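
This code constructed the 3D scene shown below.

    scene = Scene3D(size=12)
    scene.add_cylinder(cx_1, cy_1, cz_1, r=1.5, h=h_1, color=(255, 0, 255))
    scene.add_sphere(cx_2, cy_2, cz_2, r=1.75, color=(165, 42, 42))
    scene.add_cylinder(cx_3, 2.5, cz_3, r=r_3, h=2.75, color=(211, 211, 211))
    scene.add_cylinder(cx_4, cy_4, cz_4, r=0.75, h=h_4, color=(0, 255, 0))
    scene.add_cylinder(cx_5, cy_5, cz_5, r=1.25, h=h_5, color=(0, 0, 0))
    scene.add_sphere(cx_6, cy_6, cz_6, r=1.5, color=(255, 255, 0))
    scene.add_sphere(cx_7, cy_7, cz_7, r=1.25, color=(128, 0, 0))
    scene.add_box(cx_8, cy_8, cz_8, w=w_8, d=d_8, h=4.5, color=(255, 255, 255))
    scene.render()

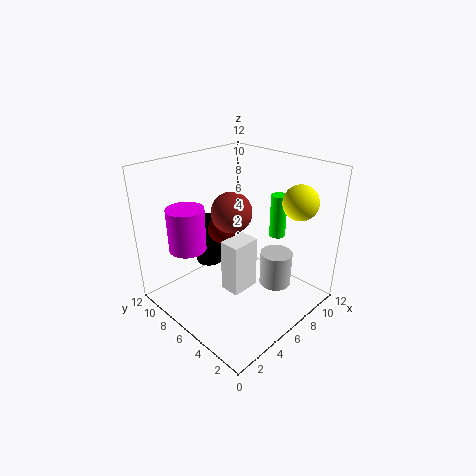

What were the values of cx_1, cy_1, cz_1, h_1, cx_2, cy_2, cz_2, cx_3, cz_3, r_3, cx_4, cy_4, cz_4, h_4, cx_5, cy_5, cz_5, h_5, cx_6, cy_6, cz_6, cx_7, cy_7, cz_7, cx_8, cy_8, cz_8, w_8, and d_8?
cx_1 = 2.5, cy_1 = 8.25, cz_1 = 5.5, h_1 = 3.5, cx_2 = 6.5, cy_2 = 7.25, cz_2 = 7.75, cx_3 = 6.75, cz_3 = 3, r_3 = 1.25, cx_4 = 11, cy_4 = 5.75, cz_4 = 4.5, h_4 = 4, cx_5 = 6.75, cy_5 = 10.75, cz_5 = 1.5, h_5 = 4.5, cx_6 = 10.25, cy_6 = 3, cz_6 = 8.75, cx_7 = 6.5, cy_7 = 8.5, cz_7 = 5.75, cx_8 = 4.5, cy_8 = 4.75, cz_8 = 1.5, w_8 = 2.5, d_8 = 1.75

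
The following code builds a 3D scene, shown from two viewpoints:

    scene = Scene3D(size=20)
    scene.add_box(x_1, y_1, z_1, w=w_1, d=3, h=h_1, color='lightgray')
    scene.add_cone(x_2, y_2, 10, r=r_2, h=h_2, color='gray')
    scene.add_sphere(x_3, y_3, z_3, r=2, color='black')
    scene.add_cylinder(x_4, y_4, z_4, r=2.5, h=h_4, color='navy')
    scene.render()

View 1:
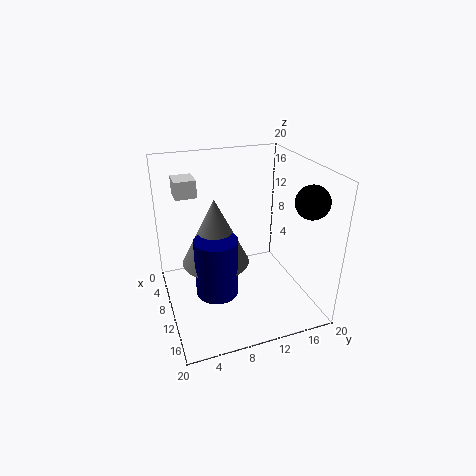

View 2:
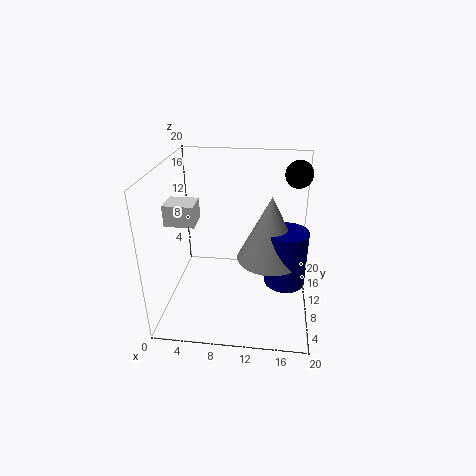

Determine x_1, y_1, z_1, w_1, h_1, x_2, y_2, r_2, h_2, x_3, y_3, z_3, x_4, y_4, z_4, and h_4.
x_1 = 2.5, y_1 = 2.5, z_1 = 15, w_1 = 3.5, h_1 = 2.5, x_2 = 14.5, y_2 = 5.5, r_2 = 4, h_2 = 8, x_3 = 18, y_3 = 16, z_3 = 17.5, x_4 = 16.5, y_4 = 5, z_4 = 7, h_4 = 7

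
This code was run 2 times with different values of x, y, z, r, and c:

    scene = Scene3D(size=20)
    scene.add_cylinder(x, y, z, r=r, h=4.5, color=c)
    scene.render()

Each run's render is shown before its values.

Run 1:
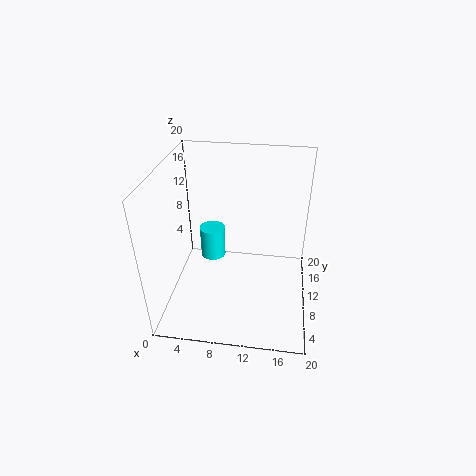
x = 6.25, y = 10.75, z = 6.5, r = 1.75, c = 'cyan'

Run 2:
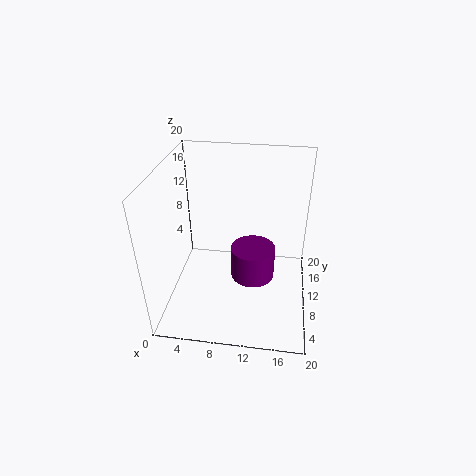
x = 12.25, y = 8.75, z = 5, r = 3, c = 'purple'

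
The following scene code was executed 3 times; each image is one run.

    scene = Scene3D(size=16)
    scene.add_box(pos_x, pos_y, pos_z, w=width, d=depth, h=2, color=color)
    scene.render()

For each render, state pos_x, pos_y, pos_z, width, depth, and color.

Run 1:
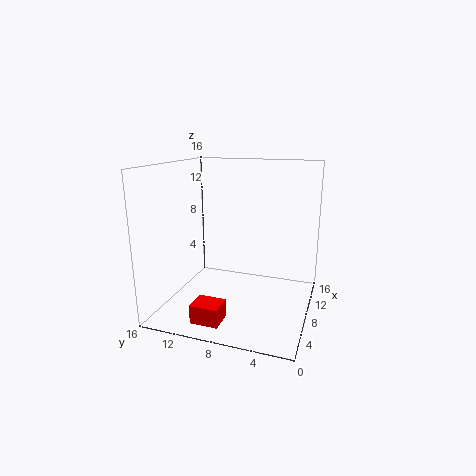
pos_x = 1.5, pos_y = 8, pos_z = 0.5, width = 2.5, depth = 3, color = 'red'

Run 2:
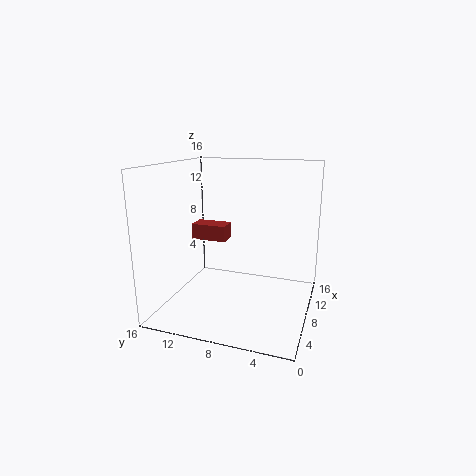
pos_x = 11.5, pos_y = 11, pos_z = 6, width = 2.5, depth = 4.5, color = 'brown'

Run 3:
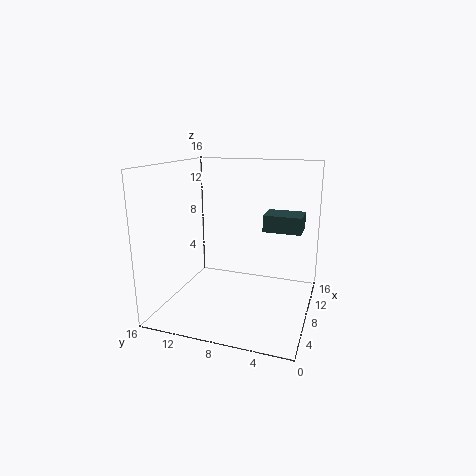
pos_x = 11, pos_y = 1.5, pos_z = 8, width = 3.5, depth = 4.5, color = 'darkslategray'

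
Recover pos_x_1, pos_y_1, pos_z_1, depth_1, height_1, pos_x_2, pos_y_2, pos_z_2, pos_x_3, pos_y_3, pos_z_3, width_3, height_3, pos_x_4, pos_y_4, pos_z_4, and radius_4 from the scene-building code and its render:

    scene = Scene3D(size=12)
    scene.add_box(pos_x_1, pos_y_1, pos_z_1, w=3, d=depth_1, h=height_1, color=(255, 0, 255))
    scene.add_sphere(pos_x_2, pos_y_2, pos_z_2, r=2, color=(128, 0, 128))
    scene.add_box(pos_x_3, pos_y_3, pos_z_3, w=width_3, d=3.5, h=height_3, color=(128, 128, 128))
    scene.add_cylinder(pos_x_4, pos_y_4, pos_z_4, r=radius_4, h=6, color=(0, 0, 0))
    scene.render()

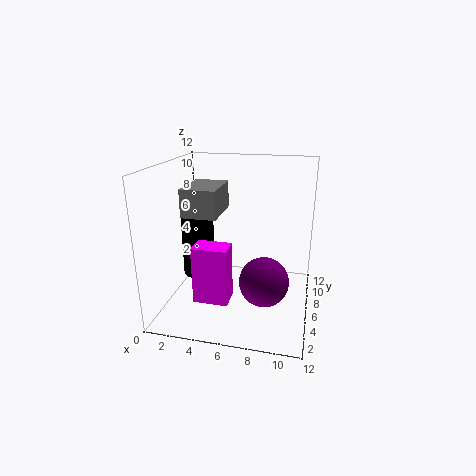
pos_x_1 = 2.5, pos_y_1 = 4, pos_z_1 = 0.5, depth_1 = 2, height_1 = 5, pos_x_2 = 8.5, pos_y_2 = 4.5, pos_z_2 = 3, pos_x_3 = 3, pos_y_3 = 1.5, pos_z_3 = 9, width_3 = 2.5, height_3 = 2, pos_x_4 = 1.5, pos_y_4 = 8.5, pos_z_4 = 1, radius_4 = 1.5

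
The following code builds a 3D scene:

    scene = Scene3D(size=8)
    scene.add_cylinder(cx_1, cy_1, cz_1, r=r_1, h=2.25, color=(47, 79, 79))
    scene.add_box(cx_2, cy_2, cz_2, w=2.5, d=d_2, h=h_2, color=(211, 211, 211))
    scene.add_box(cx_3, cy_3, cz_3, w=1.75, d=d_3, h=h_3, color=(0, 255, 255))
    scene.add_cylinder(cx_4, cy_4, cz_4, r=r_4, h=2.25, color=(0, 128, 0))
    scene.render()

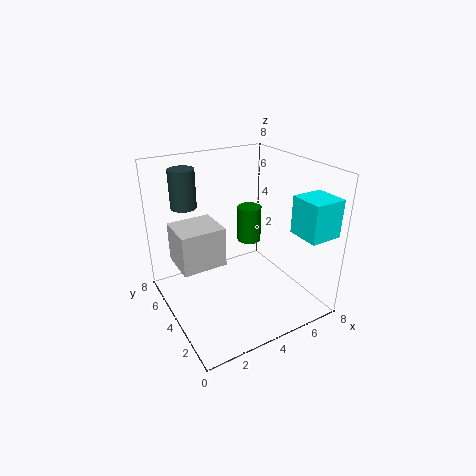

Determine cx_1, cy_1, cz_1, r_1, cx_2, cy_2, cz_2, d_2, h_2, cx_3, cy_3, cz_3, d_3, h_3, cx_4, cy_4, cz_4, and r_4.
cx_1 = 2, cy_1 = 6.75, cz_1 = 5.25, r_1 = 0.75, cx_2 = 0.75, cy_2 = 4, cz_2 = 2.5, d_2 = 2.25, h_2 = 2.25, cx_3 = 6, cy_3 = 0.25, cz_3 = 4.75, d_3 = 1.75, h_3 = 2, cx_4 = 6, cy_4 = 6, cz_4 = 2.5, r_4 = 0.75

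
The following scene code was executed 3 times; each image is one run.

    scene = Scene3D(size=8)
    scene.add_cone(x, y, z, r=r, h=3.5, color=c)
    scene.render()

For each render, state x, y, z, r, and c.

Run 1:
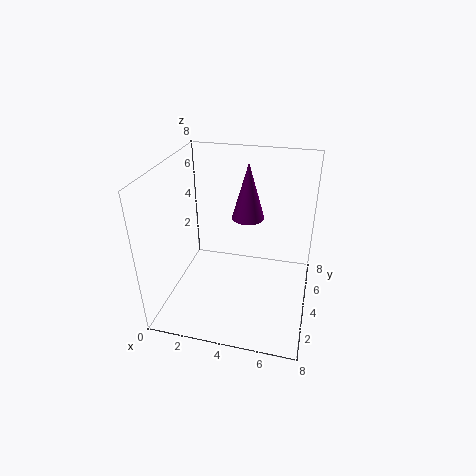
x = 4
y = 6.5
z = 4
r = 1
c = 'purple'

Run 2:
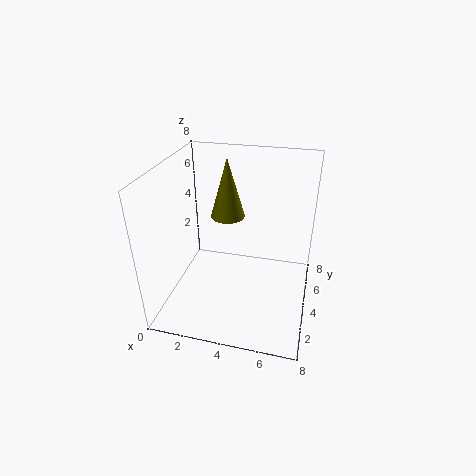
x = 3
y = 5.5
z = 4.5
r = 1
c = 'olive'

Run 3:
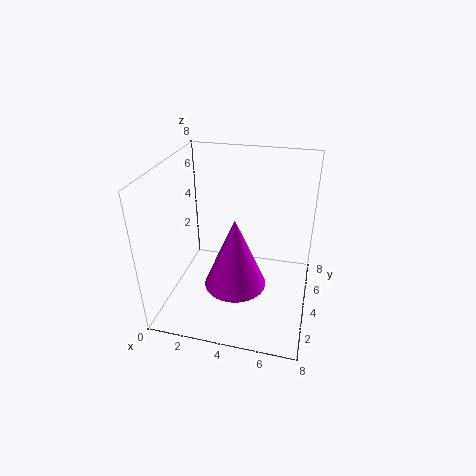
x = 4.5
y = 1.5
z = 3
r = 1.5
c = 'magenta'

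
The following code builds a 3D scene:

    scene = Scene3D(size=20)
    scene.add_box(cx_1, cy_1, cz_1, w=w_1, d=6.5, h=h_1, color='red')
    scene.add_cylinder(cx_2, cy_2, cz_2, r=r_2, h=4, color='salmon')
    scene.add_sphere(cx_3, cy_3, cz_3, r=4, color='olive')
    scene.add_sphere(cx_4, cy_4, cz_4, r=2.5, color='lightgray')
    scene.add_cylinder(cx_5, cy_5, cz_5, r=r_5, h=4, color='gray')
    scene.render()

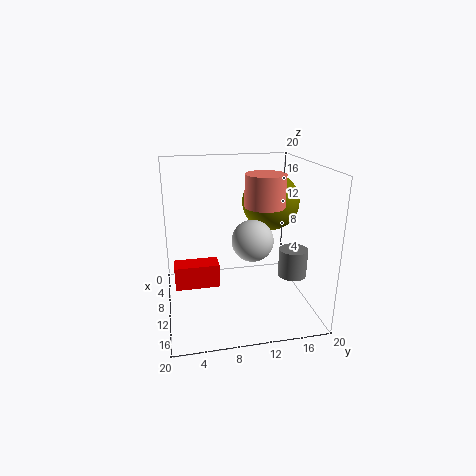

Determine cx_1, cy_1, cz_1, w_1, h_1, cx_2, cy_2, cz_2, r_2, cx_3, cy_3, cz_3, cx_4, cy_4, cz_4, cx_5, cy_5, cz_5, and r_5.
cx_1 = 6; cy_1 = 1; cz_1 = 2; w_1 = 3; h_1 = 3.5; cx_2 = 14; cy_2 = 12.5; cz_2 = 15.5; r_2 = 2.5; cx_3 = 8.5; cy_3 = 15; cz_3 = 14.5; cx_4 = 16; cy_4 = 10.5; cz_4 = 12; cx_5 = 12; cy_5 = 17.5; cz_5 = 4.5; r_5 = 2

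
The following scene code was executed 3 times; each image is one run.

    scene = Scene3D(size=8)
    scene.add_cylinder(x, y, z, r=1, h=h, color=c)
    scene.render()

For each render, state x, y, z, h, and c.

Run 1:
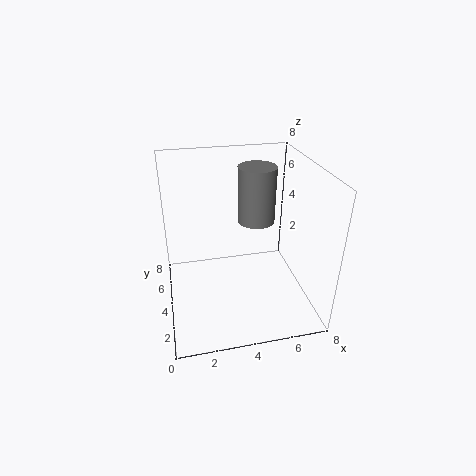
x = 5
y = 4
z = 5
h = 3
c = 'gray'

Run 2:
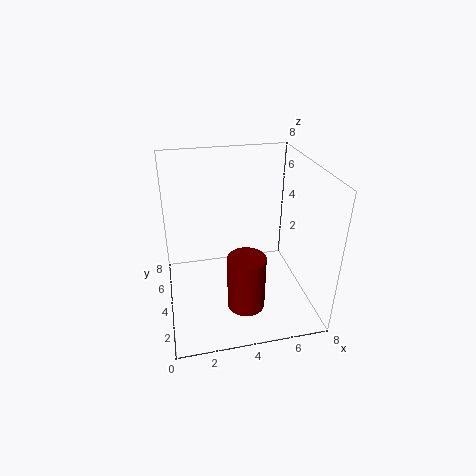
x = 4
y = 2
z = 1
h = 3
c = 'maroon'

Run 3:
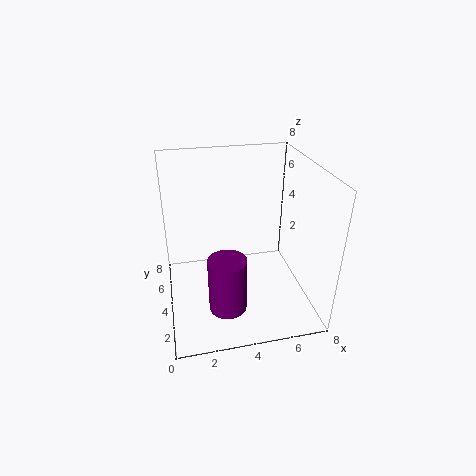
x = 3
y = 2
z = 1
h = 3
c = 'purple'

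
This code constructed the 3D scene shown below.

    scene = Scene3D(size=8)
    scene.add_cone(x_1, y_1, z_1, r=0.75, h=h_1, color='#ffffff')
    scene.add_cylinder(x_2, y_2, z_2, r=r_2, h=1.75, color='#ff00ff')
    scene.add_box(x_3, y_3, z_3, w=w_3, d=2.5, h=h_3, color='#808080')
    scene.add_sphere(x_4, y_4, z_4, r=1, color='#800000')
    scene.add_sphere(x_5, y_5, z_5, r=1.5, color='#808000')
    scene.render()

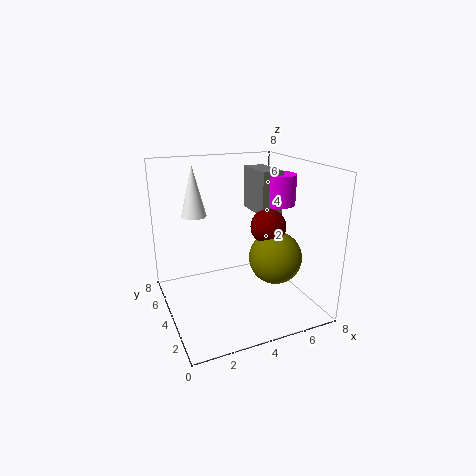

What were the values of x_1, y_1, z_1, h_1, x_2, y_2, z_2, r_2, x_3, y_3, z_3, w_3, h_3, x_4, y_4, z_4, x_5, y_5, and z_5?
x_1 = 2.25, y_1 = 6.5, z_1 = 4.75, h_1 = 3, x_2 = 6.75, y_2 = 4.5, z_2 = 5.5, r_2 = 1, x_3 = 5.5, y_3 = 4, z_3 = 5, w_3 = 1.25, h_3 = 2.5, x_4 = 5.75, y_4 = 3.75, z_4 = 4.5, x_5 = 6, y_5 = 3.25, z_5 = 2.75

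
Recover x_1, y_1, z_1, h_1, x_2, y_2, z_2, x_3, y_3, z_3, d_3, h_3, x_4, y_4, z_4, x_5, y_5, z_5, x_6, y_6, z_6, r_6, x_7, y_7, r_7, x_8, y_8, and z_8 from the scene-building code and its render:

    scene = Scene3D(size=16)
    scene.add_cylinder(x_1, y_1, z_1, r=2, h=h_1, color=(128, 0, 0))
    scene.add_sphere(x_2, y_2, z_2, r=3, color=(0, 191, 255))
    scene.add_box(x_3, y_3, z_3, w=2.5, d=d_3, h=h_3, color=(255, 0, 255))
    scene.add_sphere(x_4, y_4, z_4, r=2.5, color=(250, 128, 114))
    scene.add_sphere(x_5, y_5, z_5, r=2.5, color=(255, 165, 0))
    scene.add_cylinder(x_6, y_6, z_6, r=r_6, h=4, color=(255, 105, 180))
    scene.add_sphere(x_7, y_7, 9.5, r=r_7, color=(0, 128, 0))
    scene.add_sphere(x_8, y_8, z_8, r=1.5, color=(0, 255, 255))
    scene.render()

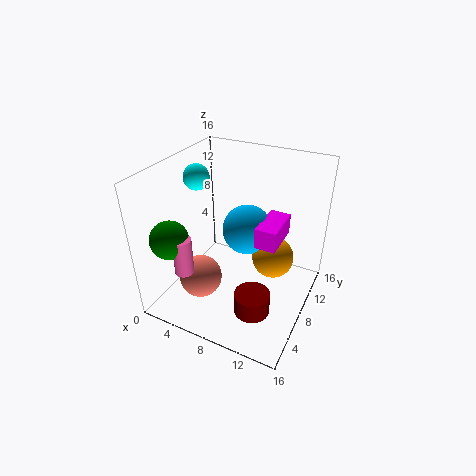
x_1 = 11
y_1 = 5.5
z_1 = 0.5
h_1 = 2.5
x_2 = 7.5
y_2 = 11.5
z_2 = 7
x_3 = 9.5
y_3 = 9
z_3 = 6.5
d_3 = 5
h_3 = 2.5
x_4 = 4
y_4 = 6
z_4 = 2.5
x_5 = 11
y_5 = 11.5
z_5 = 4
x_6 = 4.5
y_6 = 2.5
z_6 = 6
r_6 = 1
x_7 = 3
y_7 = 2.5
r_7 = 2
x_8 = 2
y_8 = 9.5
z_8 = 13.5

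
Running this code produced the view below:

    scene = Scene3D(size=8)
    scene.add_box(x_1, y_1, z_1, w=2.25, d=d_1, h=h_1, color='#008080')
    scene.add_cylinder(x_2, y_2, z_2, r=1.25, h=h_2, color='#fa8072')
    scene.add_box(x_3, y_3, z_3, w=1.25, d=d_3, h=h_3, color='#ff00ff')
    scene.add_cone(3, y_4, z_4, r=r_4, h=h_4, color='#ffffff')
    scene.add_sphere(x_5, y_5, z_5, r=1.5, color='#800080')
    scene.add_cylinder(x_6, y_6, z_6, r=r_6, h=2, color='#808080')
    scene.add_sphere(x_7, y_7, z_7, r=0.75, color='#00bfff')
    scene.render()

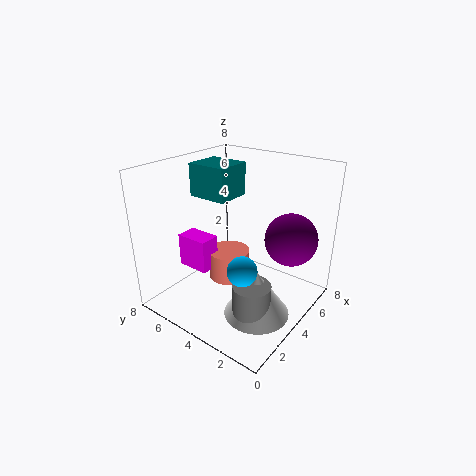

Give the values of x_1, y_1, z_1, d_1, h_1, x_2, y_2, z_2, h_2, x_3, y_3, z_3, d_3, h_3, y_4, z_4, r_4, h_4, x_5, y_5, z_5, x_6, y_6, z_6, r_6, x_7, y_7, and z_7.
x_1 = 4.5
y_1 = 5.5
z_1 = 5.5
d_1 = 2.5
h_1 = 2
x_2 = 4.75
y_2 = 5.25
z_2 = 0.75
h_2 = 1.75
x_3 = 3
y_3 = 5.75
z_3 = 1.5
d_3 = 2
h_3 = 2
y_4 = 2
z_4 = 0.5
r_4 = 1.75
h_4 = 2.5
x_5 = 6
y_5 = 1.75
z_5 = 3.75
x_6 = 2.5
y_6 = 2
z_6 = 0.5
r_6 = 1
x_7 = 2
y_7 = 2.25
z_7 = 3.5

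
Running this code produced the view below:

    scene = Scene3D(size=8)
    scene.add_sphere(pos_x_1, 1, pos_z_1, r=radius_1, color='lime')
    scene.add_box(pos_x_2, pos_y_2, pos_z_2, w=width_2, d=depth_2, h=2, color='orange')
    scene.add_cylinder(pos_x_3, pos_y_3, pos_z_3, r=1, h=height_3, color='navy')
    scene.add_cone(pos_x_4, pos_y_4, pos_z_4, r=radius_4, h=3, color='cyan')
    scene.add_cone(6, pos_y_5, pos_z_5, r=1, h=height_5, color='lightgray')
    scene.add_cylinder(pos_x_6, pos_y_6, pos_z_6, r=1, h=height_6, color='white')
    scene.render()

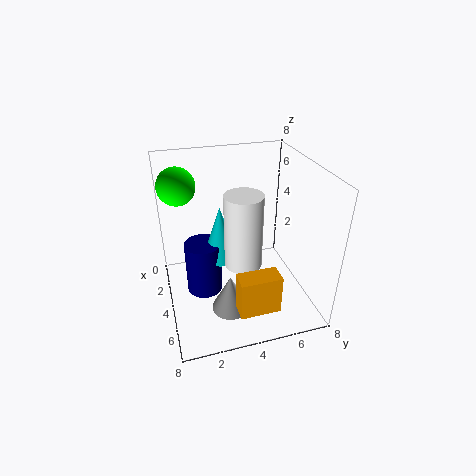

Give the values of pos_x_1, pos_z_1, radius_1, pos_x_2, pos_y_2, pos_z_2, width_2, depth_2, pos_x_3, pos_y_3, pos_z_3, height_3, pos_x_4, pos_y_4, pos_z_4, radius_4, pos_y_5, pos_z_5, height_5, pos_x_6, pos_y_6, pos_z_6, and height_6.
pos_x_1 = 3
pos_z_1 = 7
radius_1 = 1
pos_x_2 = 7
pos_y_2 = 3
pos_z_2 = 2
width_2 = 1
depth_2 = 2
pos_x_3 = 4
pos_y_3 = 2
pos_z_3 = 1
height_3 = 3
pos_x_4 = 4
pos_y_4 = 3
pos_z_4 = 3
radius_4 = 1
pos_y_5 = 3
pos_z_5 = 1
height_5 = 2
pos_x_6 = 5
pos_y_6 = 4
pos_z_6 = 3
height_6 = 4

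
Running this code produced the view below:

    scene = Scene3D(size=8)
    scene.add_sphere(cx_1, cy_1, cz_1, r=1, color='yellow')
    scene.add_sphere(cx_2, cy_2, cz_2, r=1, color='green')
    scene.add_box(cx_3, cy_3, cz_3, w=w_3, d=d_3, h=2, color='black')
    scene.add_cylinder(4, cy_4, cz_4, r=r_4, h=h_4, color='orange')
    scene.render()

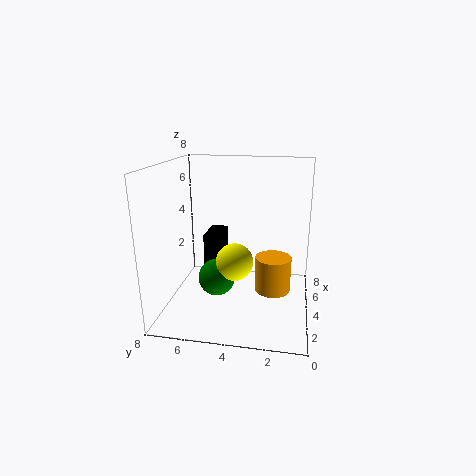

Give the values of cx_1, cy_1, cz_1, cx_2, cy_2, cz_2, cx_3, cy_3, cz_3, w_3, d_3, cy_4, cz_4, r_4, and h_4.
cx_1 = 3; cy_1 = 4; cz_1 = 3; cx_2 = 3; cy_2 = 5; cz_2 = 2; cx_3 = 4; cy_3 = 5; cz_3 = 2; w_3 = 2; d_3 = 1; cy_4 = 2; cz_4 = 1; r_4 = 1; h_4 = 2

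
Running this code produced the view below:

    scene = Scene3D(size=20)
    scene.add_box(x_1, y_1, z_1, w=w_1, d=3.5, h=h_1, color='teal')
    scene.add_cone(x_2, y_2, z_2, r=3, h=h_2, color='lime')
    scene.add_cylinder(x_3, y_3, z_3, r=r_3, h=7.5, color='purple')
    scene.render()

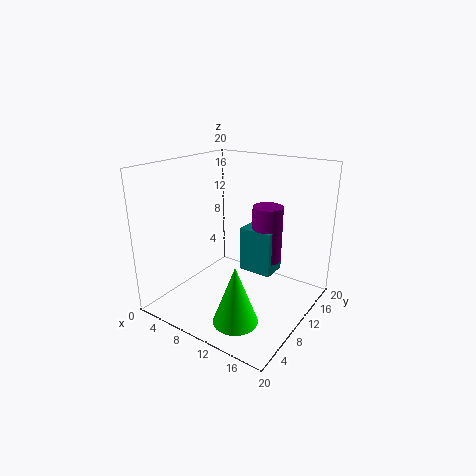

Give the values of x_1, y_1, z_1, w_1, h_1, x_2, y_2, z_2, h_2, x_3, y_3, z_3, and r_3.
x_1 = 11, y_1 = 9, z_1 = 6, w_1 = 4.5, h_1 = 6, x_2 = 13, y_2 = 5, z_2 = 0.5, h_2 = 8, x_3 = 14, y_3 = 11, z_3 = 7.5, r_3 = 2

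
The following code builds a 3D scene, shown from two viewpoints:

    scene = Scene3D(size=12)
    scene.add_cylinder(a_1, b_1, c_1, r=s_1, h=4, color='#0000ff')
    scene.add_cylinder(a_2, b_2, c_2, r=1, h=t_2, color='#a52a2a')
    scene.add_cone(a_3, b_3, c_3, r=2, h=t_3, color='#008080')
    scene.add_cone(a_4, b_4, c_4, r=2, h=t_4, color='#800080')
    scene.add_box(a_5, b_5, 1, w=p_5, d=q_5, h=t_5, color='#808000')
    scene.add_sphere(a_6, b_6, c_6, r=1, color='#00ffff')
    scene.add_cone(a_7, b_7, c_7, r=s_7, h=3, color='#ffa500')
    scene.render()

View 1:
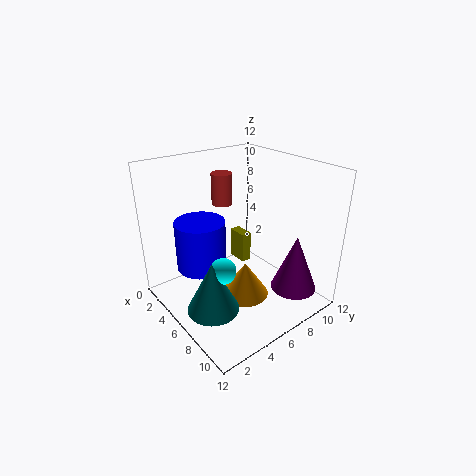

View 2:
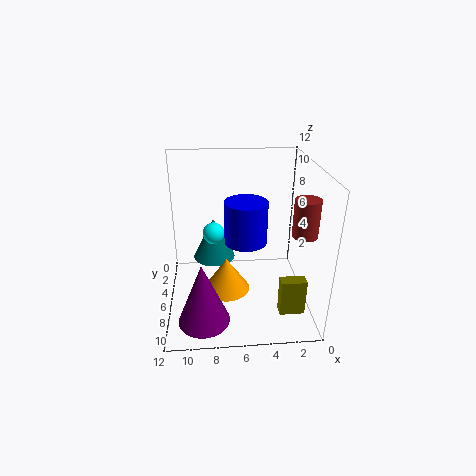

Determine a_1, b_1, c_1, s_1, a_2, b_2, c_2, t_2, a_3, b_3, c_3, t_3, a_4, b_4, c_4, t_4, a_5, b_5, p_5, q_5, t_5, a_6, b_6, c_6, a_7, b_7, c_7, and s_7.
a_1 = 5, b_1 = 3, c_1 = 4, s_1 = 2, a_2 = 1, b_2 = 8, c_2 = 7, t_2 = 3, a_3 = 8, b_3 = 2, c_3 = 2, t_3 = 4, a_4 = 9, b_4 = 10, c_4 = 1, t_4 = 5, a_5 = 1, b_5 = 9, p_5 = 2, q_5 = 1, t_5 = 3, a_6 = 8, b_6 = 3, c_6 = 5, a_7 = 7, b_7 = 6, c_7 = 1, s_7 = 2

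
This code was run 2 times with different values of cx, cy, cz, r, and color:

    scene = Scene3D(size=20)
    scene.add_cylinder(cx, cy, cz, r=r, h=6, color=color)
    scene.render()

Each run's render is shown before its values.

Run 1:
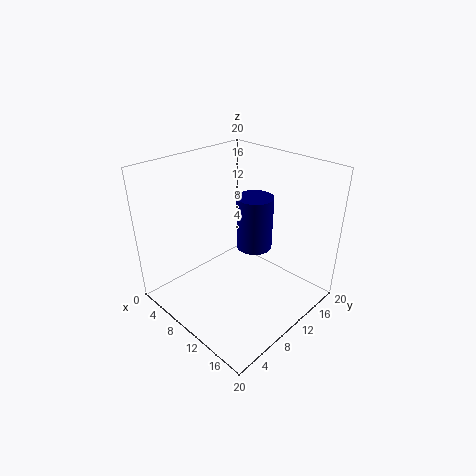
cx = 16; cy = 6.5; cz = 13; r = 2; color = 'navy'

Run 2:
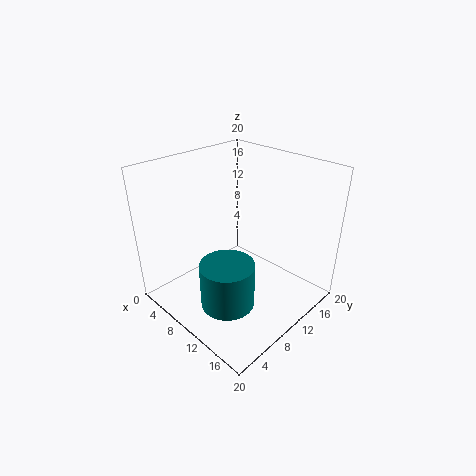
cx = 13; cy = 5; cz = 3.5; r = 3.5; color = 'teal'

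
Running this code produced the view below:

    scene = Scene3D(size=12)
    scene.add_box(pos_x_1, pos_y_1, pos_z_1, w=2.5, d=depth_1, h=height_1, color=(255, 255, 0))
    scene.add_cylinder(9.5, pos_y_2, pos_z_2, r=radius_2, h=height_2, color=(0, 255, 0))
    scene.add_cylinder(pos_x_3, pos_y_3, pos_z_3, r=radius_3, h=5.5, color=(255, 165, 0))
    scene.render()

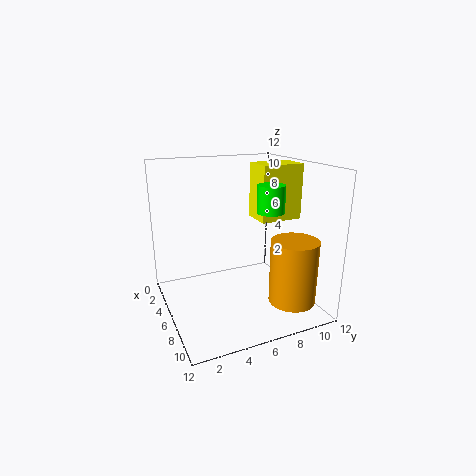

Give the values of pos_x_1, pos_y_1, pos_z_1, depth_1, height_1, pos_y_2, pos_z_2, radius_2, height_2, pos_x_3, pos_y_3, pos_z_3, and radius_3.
pos_x_1 = 5; pos_y_1 = 7.5; pos_z_1 = 7.5; depth_1 = 3.5; height_1 = 4.5; pos_y_2 = 7; pos_z_2 = 9; radius_2 = 1; height_2 = 2; pos_x_3 = 8.5; pos_y_3 = 10; pos_z_3 = 0.5; radius_3 = 2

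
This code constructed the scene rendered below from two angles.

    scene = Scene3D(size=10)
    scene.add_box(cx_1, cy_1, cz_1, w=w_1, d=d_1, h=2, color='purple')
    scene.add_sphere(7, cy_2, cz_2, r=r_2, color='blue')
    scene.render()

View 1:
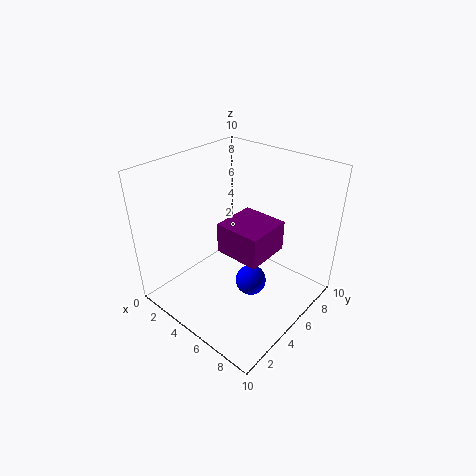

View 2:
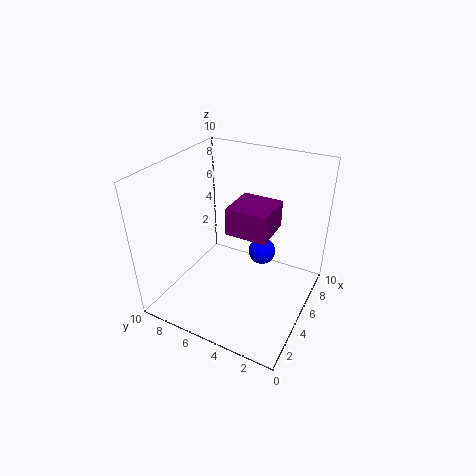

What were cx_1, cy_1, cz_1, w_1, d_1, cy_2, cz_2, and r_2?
cx_1 = 5
cy_1 = 3
cz_1 = 5
w_1 = 3
d_1 = 3
cy_2 = 4
cz_2 = 3
r_2 = 1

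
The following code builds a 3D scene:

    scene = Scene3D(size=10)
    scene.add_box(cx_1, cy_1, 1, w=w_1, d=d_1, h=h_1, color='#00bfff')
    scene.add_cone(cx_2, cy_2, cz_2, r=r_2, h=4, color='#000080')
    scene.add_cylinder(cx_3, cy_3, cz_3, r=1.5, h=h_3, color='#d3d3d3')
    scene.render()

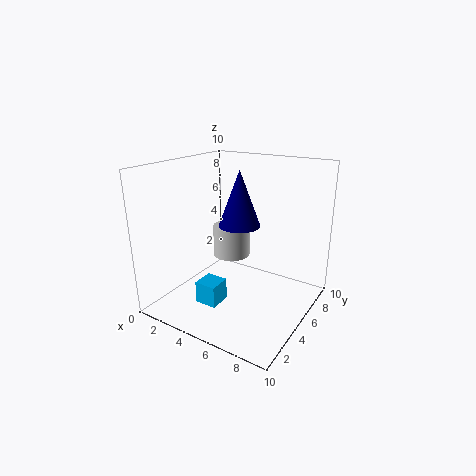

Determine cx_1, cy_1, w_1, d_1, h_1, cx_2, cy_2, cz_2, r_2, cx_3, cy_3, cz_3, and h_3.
cx_1 = 3.5; cy_1 = 2; w_1 = 1.5; d_1 = 1.5; h_1 = 1.5; cx_2 = 4.5; cy_2 = 6; cz_2 = 5.5; r_2 = 1.5; cx_3 = 2.5; cy_3 = 8; cz_3 = 2; h_3 = 2.5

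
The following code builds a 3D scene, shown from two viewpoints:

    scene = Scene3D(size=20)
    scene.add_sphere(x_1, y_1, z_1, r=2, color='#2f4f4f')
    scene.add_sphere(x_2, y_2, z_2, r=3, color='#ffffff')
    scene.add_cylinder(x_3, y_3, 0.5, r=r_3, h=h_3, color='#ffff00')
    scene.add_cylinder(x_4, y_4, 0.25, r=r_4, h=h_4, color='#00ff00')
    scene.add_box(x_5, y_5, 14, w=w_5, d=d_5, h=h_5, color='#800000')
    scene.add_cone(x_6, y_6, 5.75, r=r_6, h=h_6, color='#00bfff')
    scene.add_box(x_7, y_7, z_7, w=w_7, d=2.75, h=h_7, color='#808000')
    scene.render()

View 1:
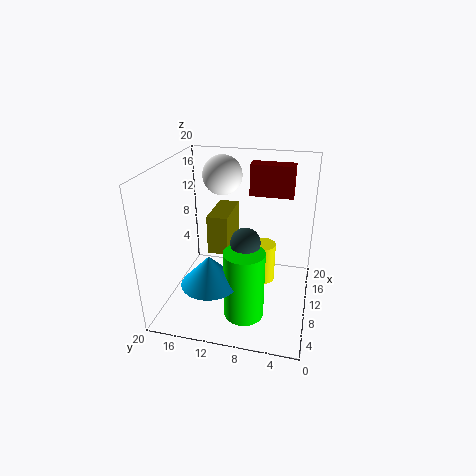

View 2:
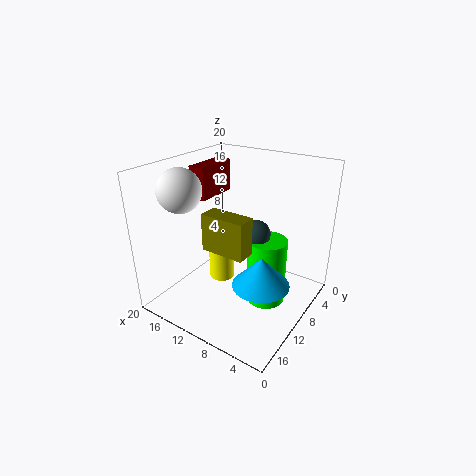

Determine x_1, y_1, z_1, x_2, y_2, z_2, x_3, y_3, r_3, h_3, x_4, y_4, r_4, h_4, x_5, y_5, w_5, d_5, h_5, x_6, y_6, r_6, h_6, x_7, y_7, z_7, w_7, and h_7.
x_1 = 8; y_1 = 8.5; z_1 = 10.5; x_2 = 16.5; y_2 = 14; z_2 = 16.75; x_3 = 15; y_3 = 7.25; r_3 = 2; h_3 = 6.25; x_4 = 6.25; y_4 = 8.25; r_4 = 2.75; h_4 = 9.75; x_5 = 16; y_5 = 3.25; w_5 = 2.5; d_5 = 6.5; h_5 = 4.75; x_6 = 4.75; y_6 = 12.5; r_6 = 3.75; h_6 = 4; x_7 = 7.25; y_7 = 10.75; z_7 = 8.75; w_7 = 6.25; h_7 = 5.25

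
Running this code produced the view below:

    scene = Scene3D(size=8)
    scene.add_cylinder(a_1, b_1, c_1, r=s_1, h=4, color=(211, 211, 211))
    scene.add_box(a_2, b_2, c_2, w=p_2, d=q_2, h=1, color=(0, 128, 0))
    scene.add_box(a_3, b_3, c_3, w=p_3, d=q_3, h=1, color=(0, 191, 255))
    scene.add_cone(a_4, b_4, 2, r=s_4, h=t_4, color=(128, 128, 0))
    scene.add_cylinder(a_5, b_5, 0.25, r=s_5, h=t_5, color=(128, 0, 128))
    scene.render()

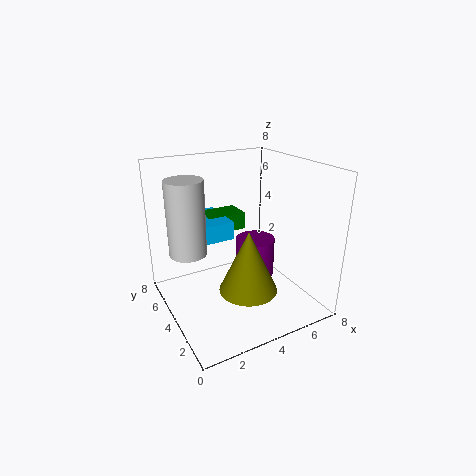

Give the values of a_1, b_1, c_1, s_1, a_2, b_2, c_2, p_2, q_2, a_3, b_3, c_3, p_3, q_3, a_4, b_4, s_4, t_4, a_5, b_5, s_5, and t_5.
a_1 = 1.25, b_1 = 4.5, c_1 = 3.5, s_1 = 1, a_2 = 2.75, b_2 = 5, c_2 = 4, p_2 = 2.25, q_2 = 1.5, a_3 = 1.25, b_3 = 4, c_3 = 4, p_3 = 2.5, q_3 = 2.75, a_4 = 3.5, b_4 = 2, s_4 = 1.5, t_4 = 3.25, a_5 = 6.25, b_5 = 5.75, s_5 = 1.25, t_5 = 2.5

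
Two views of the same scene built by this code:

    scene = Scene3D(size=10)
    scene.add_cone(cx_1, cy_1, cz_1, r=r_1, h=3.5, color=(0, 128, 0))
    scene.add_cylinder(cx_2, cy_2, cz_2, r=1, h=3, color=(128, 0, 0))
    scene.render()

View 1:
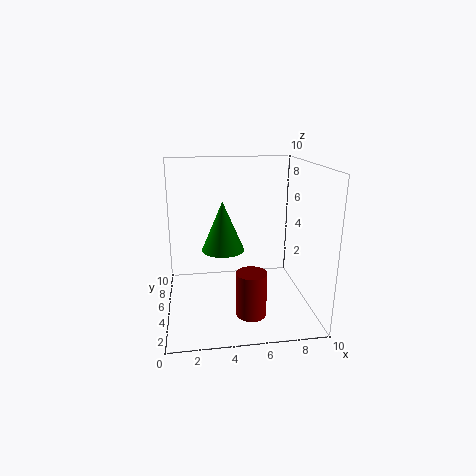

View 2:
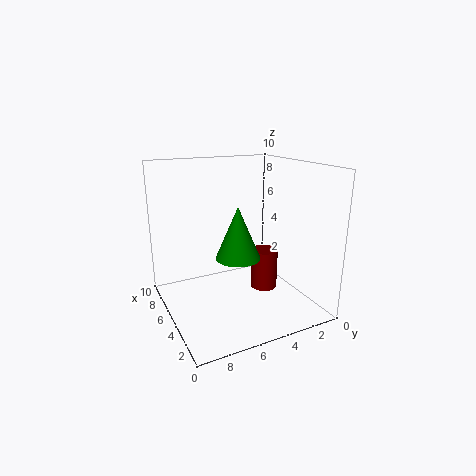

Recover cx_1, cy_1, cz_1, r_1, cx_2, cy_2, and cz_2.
cx_1 = 4; cy_1 = 5.5; cz_1 = 4; r_1 = 1.5; cx_2 = 5.5; cy_2 = 2.5; cz_2 = 0.5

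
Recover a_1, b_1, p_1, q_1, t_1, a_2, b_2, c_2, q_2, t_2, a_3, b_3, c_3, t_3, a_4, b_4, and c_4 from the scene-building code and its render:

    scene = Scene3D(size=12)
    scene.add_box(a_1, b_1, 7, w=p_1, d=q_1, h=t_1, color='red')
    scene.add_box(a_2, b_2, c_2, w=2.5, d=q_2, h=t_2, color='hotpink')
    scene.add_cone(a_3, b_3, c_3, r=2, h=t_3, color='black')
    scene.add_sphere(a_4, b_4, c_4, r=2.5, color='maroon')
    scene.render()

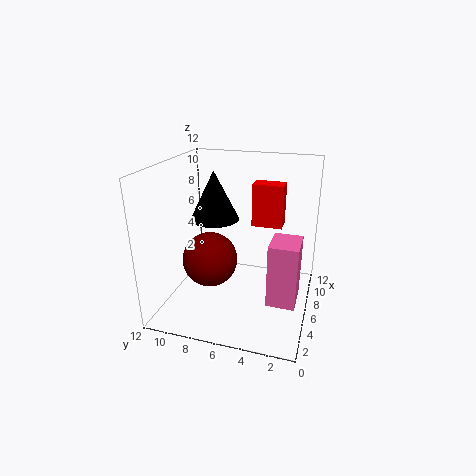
a_1 = 6.5, b_1 = 2.5, p_1 = 1.5, q_1 = 2.5, t_1 = 3.5, a_2 = 1, b_2 = 0.5, c_2 = 3.5, q_2 = 2, t_2 = 4.5, a_3 = 6, b_3 = 8, c_3 = 7.5, t_3 = 4, a_4 = 7, b_4 = 9, c_4 = 3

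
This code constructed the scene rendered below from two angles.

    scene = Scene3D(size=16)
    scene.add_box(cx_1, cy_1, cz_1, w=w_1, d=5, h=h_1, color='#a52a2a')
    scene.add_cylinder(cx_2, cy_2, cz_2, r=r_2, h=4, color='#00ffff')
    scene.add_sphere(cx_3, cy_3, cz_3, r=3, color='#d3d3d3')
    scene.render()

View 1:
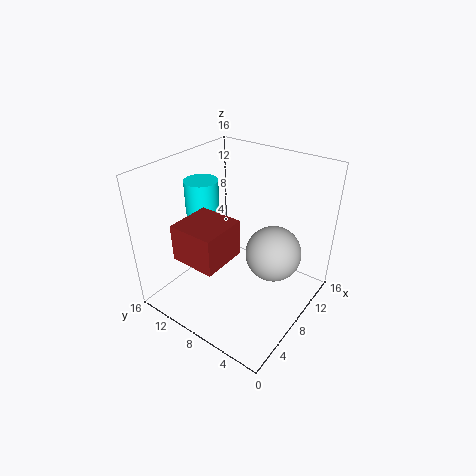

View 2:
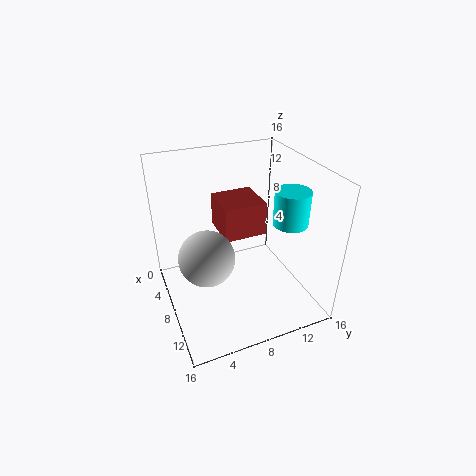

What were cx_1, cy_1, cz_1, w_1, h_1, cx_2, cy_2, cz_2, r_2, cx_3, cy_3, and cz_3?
cx_1 = 2
cy_1 = 7
cz_1 = 7
w_1 = 5
h_1 = 4
cx_2 = 9
cy_2 = 14
cz_2 = 9
r_2 = 2
cx_3 = 9
cy_3 = 4
cz_3 = 7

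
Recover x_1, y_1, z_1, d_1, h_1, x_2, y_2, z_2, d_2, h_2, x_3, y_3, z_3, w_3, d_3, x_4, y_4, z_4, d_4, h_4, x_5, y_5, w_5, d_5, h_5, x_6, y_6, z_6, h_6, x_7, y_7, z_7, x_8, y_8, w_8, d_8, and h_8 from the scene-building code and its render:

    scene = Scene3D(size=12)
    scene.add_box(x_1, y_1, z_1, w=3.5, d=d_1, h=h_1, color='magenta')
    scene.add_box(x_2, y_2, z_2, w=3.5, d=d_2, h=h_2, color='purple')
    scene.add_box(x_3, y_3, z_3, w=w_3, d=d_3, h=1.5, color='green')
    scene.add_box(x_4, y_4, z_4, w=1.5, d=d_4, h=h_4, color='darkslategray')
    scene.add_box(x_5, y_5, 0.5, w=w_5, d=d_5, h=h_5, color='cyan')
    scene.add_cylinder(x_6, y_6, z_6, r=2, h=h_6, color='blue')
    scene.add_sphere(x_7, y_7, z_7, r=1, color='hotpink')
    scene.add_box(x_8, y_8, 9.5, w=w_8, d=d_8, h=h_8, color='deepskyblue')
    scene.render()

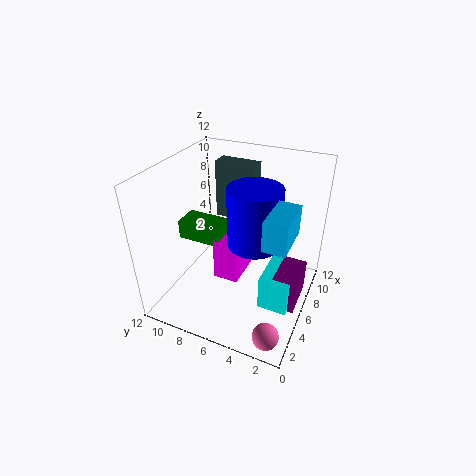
x_1 = 3.5, y_1 = 5, z_1 = 3.5, d_1 = 2, h_1 = 3.5, x_2 = 5, y_2 = 0.5, z_2 = 0.5, d_2 = 2, h_2 = 3, x_3 = 3.5, y_3 = 6.5, z_3 = 6.5, w_3 = 2, d_3 = 3.5, x_4 = 8, y_4 = 5.5, z_4 = 6.5, d_4 = 3.5, h_4 = 5, x_5 = 4.5, y_5 = 1, w_5 = 4, d_5 = 2.5, h_5 = 3, x_6 = 4.5, y_6 = 4, z_6 = 7, h_6 = 4.5, x_7 = 1, y_7 = 1.5, z_7 = 1.5, x_8 = 0.5, y_8 = 0.5, w_8 = 3, d_8 = 1.5, h_8 = 2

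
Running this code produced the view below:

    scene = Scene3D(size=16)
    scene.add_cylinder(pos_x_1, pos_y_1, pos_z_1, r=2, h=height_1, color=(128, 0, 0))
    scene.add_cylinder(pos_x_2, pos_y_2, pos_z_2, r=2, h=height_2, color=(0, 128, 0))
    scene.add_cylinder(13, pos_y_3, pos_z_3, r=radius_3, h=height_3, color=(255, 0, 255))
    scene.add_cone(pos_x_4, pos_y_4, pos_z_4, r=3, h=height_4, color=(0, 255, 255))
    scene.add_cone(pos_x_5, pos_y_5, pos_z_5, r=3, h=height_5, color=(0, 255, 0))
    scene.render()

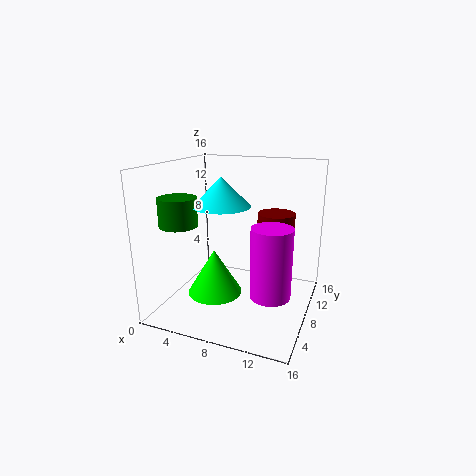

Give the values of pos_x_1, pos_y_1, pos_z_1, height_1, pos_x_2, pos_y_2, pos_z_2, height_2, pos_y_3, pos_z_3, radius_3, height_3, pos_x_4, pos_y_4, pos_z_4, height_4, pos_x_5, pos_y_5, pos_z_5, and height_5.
pos_x_1 = 12
pos_y_1 = 9
pos_z_1 = 8
height_1 = 3
pos_x_2 = 3
pos_y_2 = 4
pos_z_2 = 10
height_2 = 3
pos_y_3 = 4
pos_z_3 = 4
radius_3 = 2
height_3 = 7
pos_x_4 = 7
pos_y_4 = 6
pos_z_4 = 12
height_4 = 3
pos_x_5 = 6
pos_y_5 = 6
pos_z_5 = 2
height_5 = 5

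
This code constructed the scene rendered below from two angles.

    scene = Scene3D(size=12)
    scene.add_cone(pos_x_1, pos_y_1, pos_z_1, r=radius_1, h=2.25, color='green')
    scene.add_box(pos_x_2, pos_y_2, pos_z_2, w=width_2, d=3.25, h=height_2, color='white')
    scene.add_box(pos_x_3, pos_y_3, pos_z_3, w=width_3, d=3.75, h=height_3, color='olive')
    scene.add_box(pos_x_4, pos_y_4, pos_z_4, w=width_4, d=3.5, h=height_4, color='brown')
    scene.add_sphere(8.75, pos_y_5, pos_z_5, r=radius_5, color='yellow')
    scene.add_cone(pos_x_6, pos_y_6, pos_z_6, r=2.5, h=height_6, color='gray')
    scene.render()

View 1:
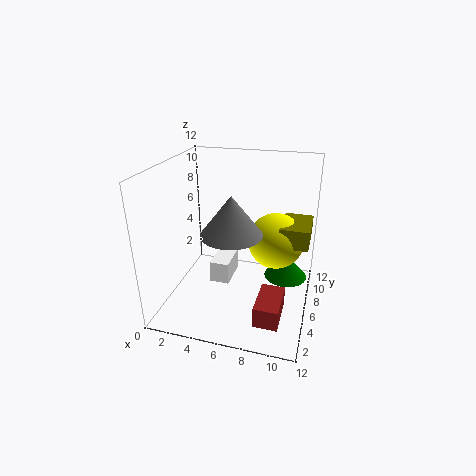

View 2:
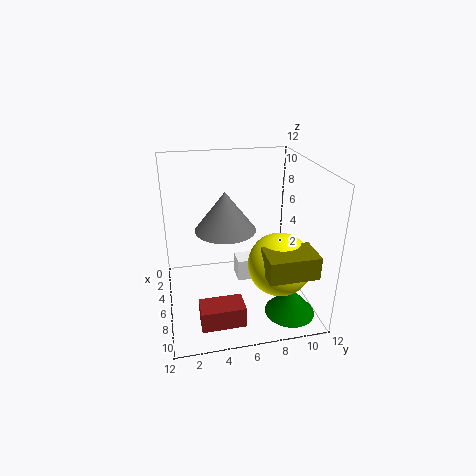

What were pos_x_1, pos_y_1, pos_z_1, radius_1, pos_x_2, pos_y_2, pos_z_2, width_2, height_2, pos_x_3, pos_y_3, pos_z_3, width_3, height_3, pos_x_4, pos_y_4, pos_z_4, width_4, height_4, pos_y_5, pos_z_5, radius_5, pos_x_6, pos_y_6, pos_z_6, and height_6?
pos_x_1 = 9.75, pos_y_1 = 9.5, pos_z_1 = 0.75, radius_1 = 2, pos_x_2 = 3.25, pos_y_2 = 6.25, pos_z_2 = 1, width_2 = 1.75, height_2 = 2, pos_x_3 = 9.25, pos_y_3 = 7, pos_z_3 = 5, width_3 = 2.5, height_3 = 1.75, pos_x_4 = 8.25, pos_y_4 = 2.25, pos_z_4 = 0.25, width_4 = 2, height_4 = 1.75, pos_y_5 = 8.75, pos_z_5 = 4.75, radius_5 = 2.5, pos_x_6 = 5.75, pos_y_6 = 5, pos_z_6 = 6.75, height_6 = 3.25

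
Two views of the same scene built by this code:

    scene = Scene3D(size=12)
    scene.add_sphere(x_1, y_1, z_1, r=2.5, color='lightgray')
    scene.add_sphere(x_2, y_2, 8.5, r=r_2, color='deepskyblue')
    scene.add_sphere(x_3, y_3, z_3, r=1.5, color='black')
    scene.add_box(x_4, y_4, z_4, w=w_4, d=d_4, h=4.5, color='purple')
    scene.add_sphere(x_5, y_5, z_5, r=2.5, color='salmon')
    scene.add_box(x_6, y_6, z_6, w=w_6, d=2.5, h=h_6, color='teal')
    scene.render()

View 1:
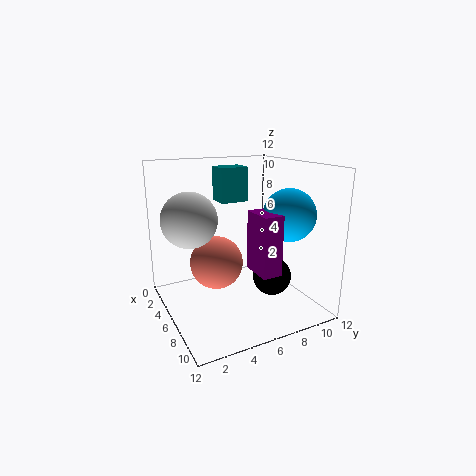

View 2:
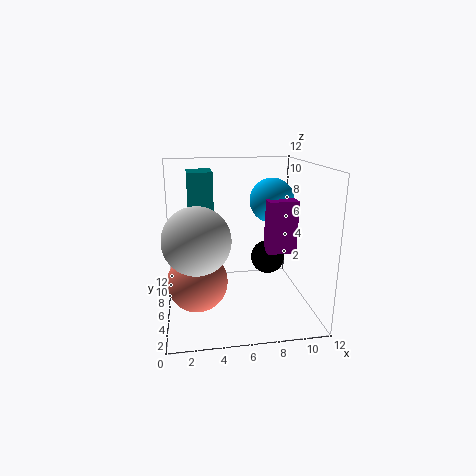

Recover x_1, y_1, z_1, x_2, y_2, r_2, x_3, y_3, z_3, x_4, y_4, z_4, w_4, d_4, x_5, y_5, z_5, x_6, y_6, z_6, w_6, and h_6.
x_1 = 2.5; y_1 = 3; z_1 = 7; x_2 = 9.5; y_2 = 8.5; r_2 = 2; x_3 = 9; y_3 = 7.5; z_3 = 3.5; x_4 = 8.5; y_4 = 5.5; z_4 = 4.5; w_4 = 2.5; d_4 = 1.5; x_5 = 2.5; y_5 = 5.5; z_5 = 2.5; x_6 = 2; y_6 = 5.5; z_6 = 8.5; w_6 = 2; h_6 = 3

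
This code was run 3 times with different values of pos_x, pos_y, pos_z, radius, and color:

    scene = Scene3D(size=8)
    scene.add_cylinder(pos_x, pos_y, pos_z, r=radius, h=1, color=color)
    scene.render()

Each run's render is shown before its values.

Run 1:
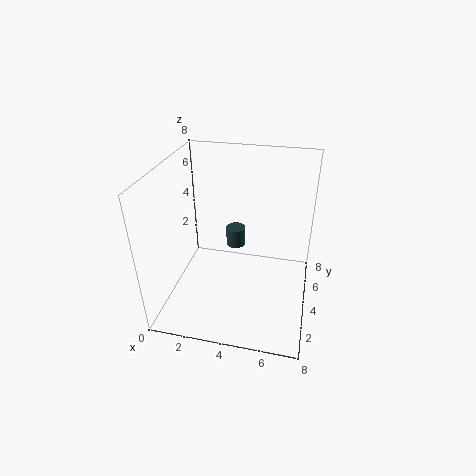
pos_x = 4; pos_y = 3.5; pos_z = 4; radius = 0.5; color = 'darkslategray'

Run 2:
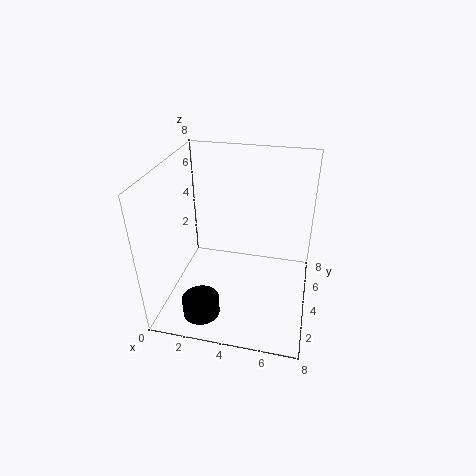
pos_x = 2.5; pos_y = 1.5; pos_z = 0.5; radius = 1; color = 'black'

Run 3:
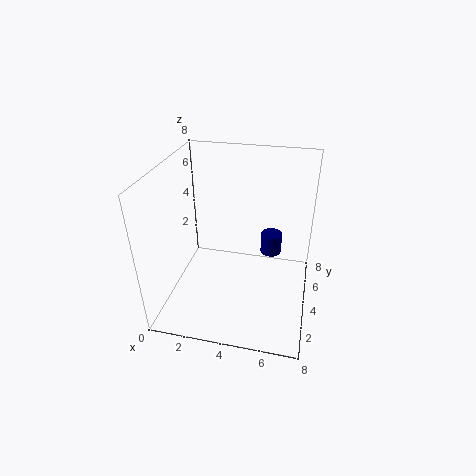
pos_x = 6; pos_y = 2.5; pos_z = 4.5; radius = 0.5; color = 'navy'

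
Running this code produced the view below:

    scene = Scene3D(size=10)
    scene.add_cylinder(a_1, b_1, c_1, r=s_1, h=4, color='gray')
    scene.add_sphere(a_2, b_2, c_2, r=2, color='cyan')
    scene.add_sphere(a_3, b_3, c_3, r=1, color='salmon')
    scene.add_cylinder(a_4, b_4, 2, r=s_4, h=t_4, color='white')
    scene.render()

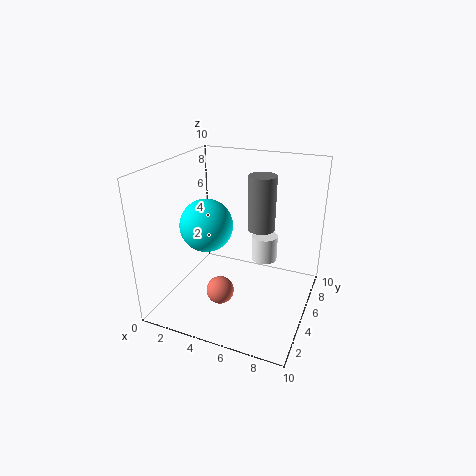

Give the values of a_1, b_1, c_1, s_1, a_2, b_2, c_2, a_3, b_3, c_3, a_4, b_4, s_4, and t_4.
a_1 = 6; b_1 = 7; c_1 = 5; s_1 = 1; a_2 = 2; b_2 = 6; c_2 = 5; a_3 = 4; b_3 = 4; c_3 = 1; a_4 = 6; b_4 = 8; s_4 = 1; t_4 = 2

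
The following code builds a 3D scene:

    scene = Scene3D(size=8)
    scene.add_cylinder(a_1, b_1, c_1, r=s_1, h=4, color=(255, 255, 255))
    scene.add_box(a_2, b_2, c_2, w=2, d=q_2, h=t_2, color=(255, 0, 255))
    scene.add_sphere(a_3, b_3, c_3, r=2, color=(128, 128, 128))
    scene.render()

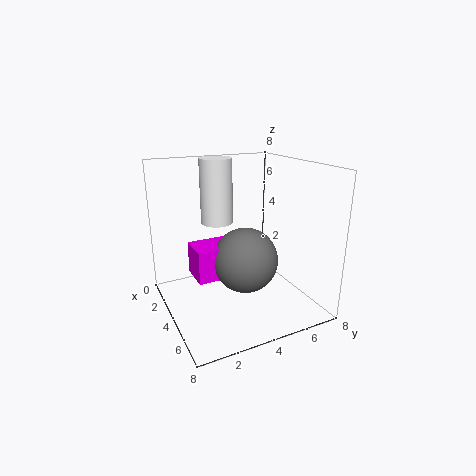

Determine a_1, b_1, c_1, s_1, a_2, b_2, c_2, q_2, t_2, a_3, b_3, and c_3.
a_1 = 1, b_1 = 4, c_1 = 4, s_1 = 1, a_2 = 1, b_2 = 2, c_2 = 1, q_2 = 3, t_2 = 2, a_3 = 3, b_3 = 5, c_3 = 2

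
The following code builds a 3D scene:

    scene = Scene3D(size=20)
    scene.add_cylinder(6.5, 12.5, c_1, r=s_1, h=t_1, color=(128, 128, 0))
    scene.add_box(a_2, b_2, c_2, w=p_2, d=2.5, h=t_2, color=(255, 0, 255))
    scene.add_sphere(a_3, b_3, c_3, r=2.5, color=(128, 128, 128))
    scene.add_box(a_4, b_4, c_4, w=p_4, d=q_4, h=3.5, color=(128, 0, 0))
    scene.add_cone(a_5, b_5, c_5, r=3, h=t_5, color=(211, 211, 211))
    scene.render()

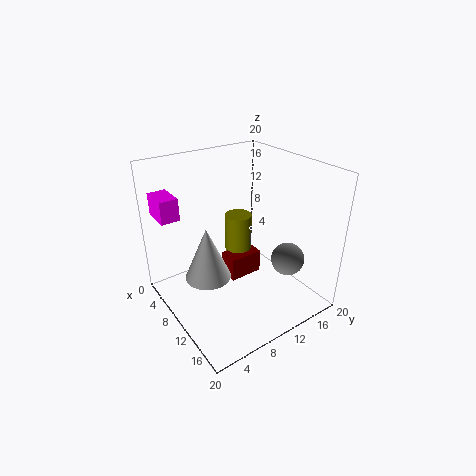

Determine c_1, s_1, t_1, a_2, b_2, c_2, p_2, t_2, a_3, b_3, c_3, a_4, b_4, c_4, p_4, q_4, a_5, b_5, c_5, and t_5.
c_1 = 2.5
s_1 = 2
t_1 = 9
a_2 = 3
b_2 = 0.5
c_2 = 13.5
p_2 = 4
t_2 = 3
a_3 = 12.5
b_3 = 17.5
c_3 = 5
a_4 = 6.5
b_4 = 9.5
c_4 = 2.5
p_4 = 3
q_4 = 5
a_5 = 11
b_5 = 4.5
c_5 = 6.5
t_5 = 7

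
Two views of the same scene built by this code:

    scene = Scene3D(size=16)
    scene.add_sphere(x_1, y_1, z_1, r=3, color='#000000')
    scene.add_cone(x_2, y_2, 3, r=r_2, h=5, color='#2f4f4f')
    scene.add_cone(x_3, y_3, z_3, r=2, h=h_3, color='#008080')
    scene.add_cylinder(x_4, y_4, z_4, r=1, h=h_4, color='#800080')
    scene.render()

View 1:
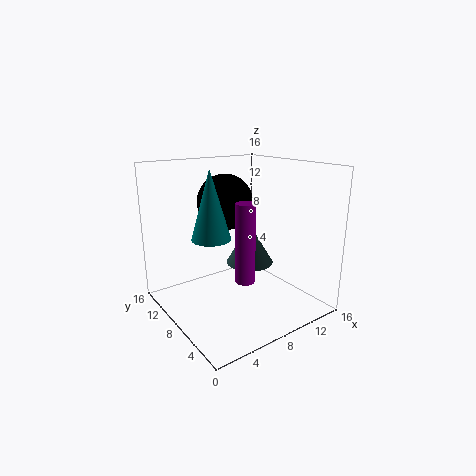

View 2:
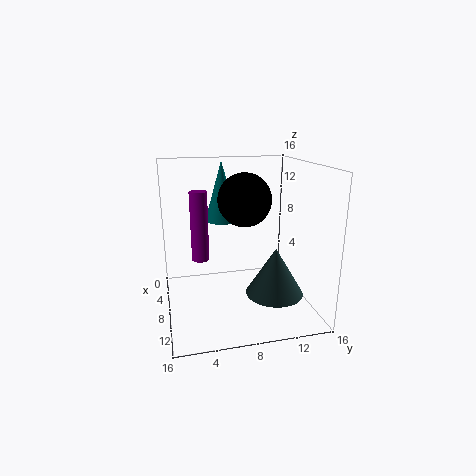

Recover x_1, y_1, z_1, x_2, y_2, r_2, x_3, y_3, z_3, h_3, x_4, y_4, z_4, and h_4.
x_1 = 7, y_1 = 9, z_1 = 12, x_2 = 12, y_2 = 11, r_2 = 3, x_3 = 4, y_3 = 7, z_3 = 9, h_3 = 7, x_4 = 6, y_4 = 4, z_4 = 5, h_4 = 8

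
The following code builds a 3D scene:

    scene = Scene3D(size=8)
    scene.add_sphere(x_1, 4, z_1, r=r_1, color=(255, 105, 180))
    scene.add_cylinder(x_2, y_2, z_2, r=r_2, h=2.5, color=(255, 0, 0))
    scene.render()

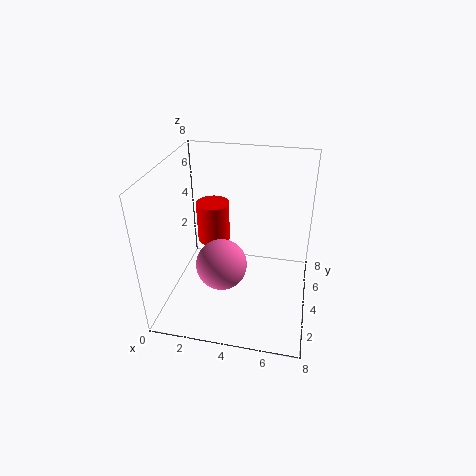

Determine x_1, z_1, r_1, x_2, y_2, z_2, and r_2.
x_1 = 3, z_1 = 2, r_1 = 1.5, x_2 = 2, y_2 = 6, z_2 = 2.5, r_2 = 1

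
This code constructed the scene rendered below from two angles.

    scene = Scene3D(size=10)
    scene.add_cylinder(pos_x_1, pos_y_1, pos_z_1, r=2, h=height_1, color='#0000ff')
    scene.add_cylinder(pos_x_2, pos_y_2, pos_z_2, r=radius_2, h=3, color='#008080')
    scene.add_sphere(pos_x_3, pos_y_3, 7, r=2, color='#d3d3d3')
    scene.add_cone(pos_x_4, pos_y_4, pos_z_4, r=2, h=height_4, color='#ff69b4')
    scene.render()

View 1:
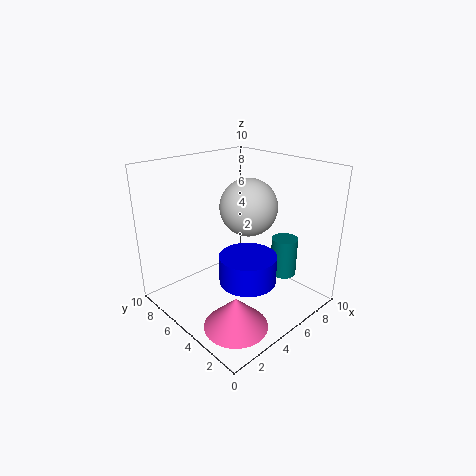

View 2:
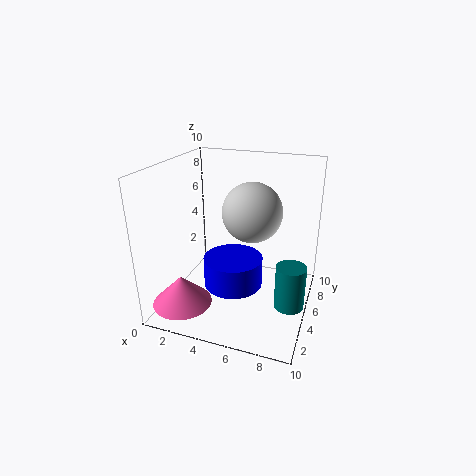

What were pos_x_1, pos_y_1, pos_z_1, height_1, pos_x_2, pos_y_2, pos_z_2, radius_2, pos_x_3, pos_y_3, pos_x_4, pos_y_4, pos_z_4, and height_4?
pos_x_1 = 5, pos_y_1 = 4, pos_z_1 = 2, height_1 = 2, pos_x_2 = 9, pos_y_2 = 4, pos_z_2 = 1, radius_2 = 1, pos_x_3 = 6, pos_y_3 = 5, pos_x_4 = 2, pos_y_4 = 2, pos_z_4 = 1, height_4 = 2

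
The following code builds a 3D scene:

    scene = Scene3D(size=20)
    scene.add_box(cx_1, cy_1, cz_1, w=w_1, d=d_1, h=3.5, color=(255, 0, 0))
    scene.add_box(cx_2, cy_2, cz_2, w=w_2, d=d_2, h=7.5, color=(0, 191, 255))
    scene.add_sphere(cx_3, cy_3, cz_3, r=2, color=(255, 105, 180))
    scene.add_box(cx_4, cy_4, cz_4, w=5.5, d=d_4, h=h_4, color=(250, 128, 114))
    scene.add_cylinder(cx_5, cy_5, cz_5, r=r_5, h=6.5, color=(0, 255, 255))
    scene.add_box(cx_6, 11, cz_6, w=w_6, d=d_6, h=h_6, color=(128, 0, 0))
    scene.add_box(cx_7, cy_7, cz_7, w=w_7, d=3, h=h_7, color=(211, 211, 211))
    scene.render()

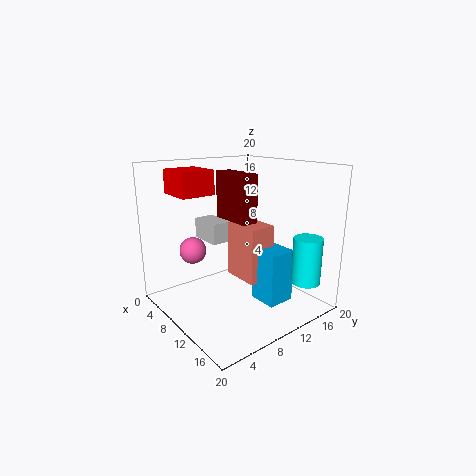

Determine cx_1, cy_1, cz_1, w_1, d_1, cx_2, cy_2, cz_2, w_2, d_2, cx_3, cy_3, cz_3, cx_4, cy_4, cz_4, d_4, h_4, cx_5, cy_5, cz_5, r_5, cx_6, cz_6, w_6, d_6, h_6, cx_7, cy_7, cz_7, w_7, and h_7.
cx_1 = 0.5, cy_1 = 4, cz_1 = 15.5, w_1 = 5.5, d_1 = 5, cx_2 = 11.5, cy_2 = 11.5, cz_2 = 1, w_2 = 4, d_2 = 4, cx_3 = 3.5, cy_3 = 6.5, cz_3 = 7, cx_4 = 7, cy_4 = 10.5, cz_4 = 3.5, d_4 = 4, h_4 = 8, cx_5 = 17, cy_5 = 16.5, cz_5 = 4, r_5 = 2, cx_6 = 3.5, cz_6 = 11, w_6 = 6.5, d_6 = 2.5, h_6 = 7.5, cx_7 = 2, cy_7 = 8, cz_7 = 8.5, w_7 = 5, h_7 = 3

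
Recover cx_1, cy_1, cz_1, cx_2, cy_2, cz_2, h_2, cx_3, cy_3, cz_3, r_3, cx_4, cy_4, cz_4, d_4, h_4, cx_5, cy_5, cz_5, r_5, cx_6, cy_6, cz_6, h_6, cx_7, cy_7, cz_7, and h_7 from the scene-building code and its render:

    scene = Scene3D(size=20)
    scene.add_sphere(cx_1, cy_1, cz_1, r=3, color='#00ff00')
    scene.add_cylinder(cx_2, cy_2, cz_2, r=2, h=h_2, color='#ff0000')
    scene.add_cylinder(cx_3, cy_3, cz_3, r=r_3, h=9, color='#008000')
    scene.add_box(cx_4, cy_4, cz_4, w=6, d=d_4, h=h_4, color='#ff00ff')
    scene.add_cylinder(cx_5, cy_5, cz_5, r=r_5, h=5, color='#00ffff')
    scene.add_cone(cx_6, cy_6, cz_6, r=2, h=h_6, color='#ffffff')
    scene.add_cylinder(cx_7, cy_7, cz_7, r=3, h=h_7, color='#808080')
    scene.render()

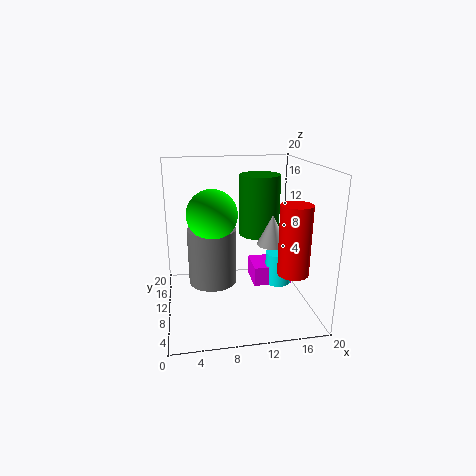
cx_1 = 6, cy_1 = 5, cz_1 = 15, cx_2 = 16, cy_2 = 4, cz_2 = 7, h_2 = 9, cx_3 = 14, cy_3 = 14, cz_3 = 9, r_3 = 3, cx_4 = 13, cy_4 = 12, cz_4 = 1, d_4 = 5, h_4 = 3, cx_5 = 17, cy_5 = 13, cz_5 = 1, r_5 = 2, cx_6 = 14, cy_6 = 7, cz_6 = 10, h_6 = 4, cx_7 = 6, cy_7 = 6, cz_7 = 6, h_7 = 7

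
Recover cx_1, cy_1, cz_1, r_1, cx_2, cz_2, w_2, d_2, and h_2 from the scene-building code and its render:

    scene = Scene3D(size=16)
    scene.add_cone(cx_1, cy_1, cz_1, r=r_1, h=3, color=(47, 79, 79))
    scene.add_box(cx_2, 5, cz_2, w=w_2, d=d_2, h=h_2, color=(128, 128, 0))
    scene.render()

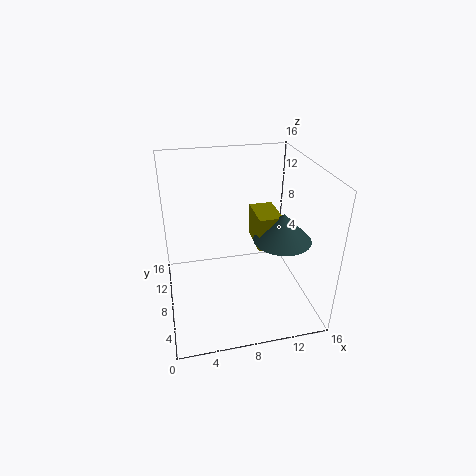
cx_1 = 12; cy_1 = 5; cz_1 = 9; r_1 = 3; cx_2 = 9.5; cz_2 = 8; w_2 = 2.5; d_2 = 4; h_2 = 3.5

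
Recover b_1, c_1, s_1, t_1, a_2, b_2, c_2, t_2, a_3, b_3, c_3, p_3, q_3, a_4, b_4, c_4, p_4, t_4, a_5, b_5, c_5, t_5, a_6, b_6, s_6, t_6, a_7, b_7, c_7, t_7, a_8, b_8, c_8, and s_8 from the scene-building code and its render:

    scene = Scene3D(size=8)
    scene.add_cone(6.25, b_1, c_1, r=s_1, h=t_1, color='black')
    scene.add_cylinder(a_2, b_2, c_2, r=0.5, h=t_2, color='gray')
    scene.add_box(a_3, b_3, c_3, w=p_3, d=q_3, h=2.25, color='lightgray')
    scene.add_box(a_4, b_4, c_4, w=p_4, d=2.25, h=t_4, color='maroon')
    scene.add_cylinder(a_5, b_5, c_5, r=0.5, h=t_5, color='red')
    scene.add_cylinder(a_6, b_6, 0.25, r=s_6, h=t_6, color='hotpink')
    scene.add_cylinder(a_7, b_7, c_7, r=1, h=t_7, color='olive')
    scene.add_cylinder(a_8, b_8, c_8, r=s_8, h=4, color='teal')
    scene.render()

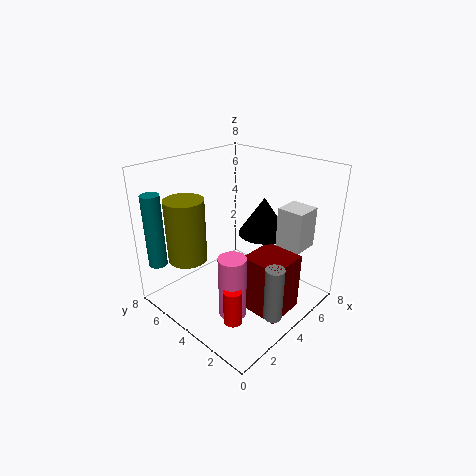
b_1 = 4
c_1 = 3.5
s_1 = 1.5
t_1 = 2.25
a_2 = 3.5
b_2 = 1
c_2 = 0.5
t_2 = 3
a_3 = 5.5
b_3 = 1
c_3 = 3.5
p_3 = 1.5
q_3 = 1.5
a_4 = 3.25
b_4 = 0.75
c_4 = 0.25
p_4 = 2.25
t_4 = 3.25
a_5 = 2
b_5 = 2.5
c_5 = 0.25
t_5 = 2
a_6 = 2.5
b_6 = 3
s_6 = 0.75
t_6 = 3.5
a_7 = 1.25
b_7 = 5
c_7 = 3.5
t_7 = 3.25
a_8 = 0.5
b_8 = 6.75
c_8 = 2.75
s_8 = 0.5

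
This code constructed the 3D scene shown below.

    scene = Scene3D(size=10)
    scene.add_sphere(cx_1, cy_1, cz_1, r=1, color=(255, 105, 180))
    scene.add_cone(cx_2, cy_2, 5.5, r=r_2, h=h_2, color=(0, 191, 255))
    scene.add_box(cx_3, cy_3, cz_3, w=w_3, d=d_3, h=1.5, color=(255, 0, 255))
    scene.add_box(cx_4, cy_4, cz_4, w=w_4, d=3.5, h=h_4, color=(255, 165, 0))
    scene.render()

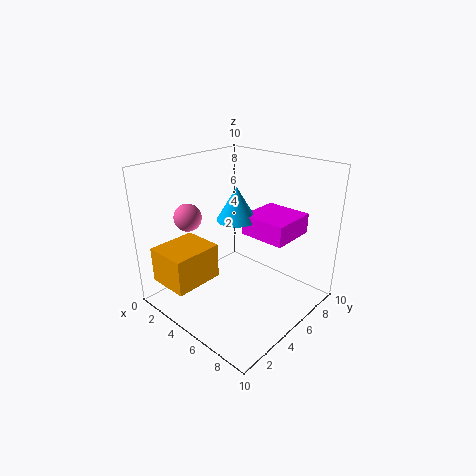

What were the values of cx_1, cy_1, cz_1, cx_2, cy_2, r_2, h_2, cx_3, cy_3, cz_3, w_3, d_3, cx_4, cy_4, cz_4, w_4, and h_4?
cx_1 = 1.5; cy_1 = 3.5; cz_1 = 6; cx_2 = 3.5; cy_2 = 6.5; r_2 = 1.5; h_2 = 2.5; cx_3 = 4; cy_3 = 6.5; cz_3 = 4.5; w_3 = 3.5; d_3 = 3.5; cx_4 = 1; cy_4 = 0.5; cz_4 = 2; w_4 = 3; h_4 = 2.5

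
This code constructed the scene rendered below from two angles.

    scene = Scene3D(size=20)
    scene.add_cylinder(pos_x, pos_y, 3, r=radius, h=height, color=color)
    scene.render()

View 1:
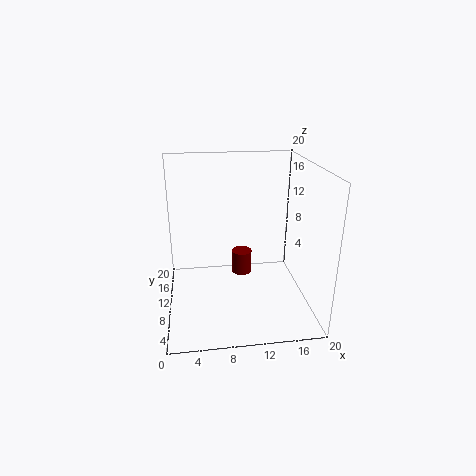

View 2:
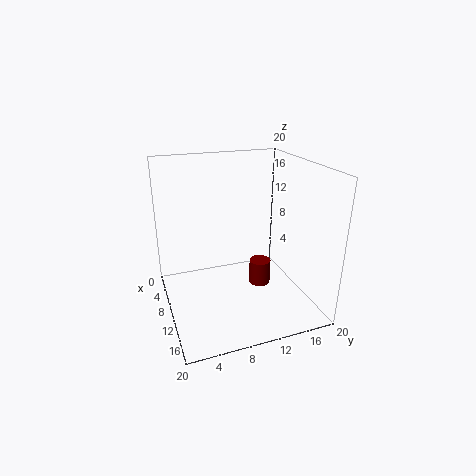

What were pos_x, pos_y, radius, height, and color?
pos_x = 11
pos_y = 13
radius = 1.5
height = 3.5
color = 'maroon'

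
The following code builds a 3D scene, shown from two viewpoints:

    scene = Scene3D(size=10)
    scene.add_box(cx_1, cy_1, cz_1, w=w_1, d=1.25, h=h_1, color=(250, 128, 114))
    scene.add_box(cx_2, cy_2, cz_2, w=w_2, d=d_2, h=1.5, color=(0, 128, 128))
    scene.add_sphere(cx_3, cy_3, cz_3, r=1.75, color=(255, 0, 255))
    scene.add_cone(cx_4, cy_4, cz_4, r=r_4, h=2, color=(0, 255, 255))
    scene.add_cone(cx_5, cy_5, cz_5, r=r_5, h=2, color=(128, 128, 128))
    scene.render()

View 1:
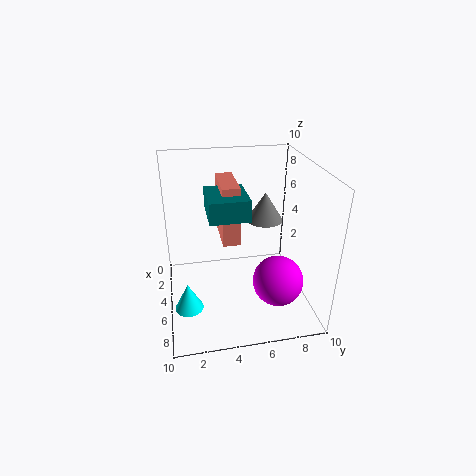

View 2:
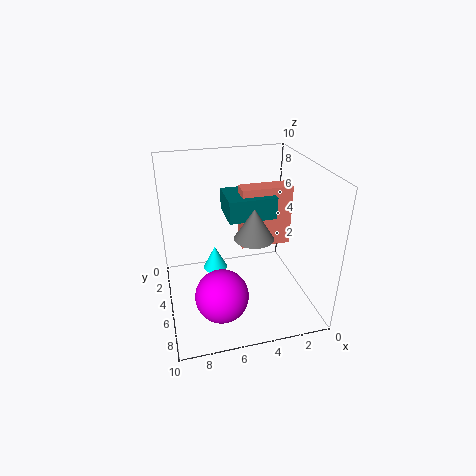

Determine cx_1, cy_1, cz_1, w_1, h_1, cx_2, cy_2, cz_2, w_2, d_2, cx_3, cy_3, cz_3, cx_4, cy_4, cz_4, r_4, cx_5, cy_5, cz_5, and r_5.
cx_1 = 1.25; cy_1 = 4; cz_1 = 4.25; w_1 = 3.5; h_1 = 4.25; cx_2 = 2.5; cy_2 = 3; cz_2 = 6.5; w_2 = 3.25; d_2 = 2.75; cx_3 = 6.75; cy_3 = 7.5; cz_3 = 2.25; cx_4 = 6; cy_4 = 1.25; cz_4 = 0.25; r_4 = 1; cx_5 = 4.5; cy_5 = 7; cz_5 = 6; r_5 = 1.25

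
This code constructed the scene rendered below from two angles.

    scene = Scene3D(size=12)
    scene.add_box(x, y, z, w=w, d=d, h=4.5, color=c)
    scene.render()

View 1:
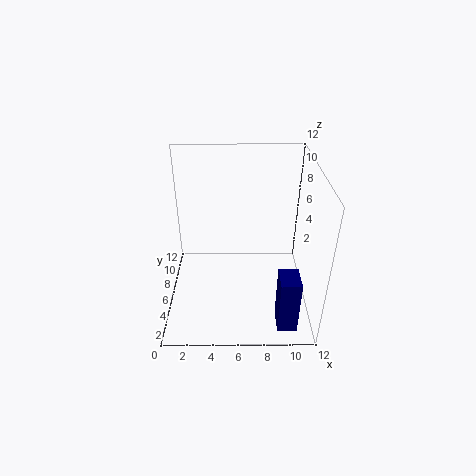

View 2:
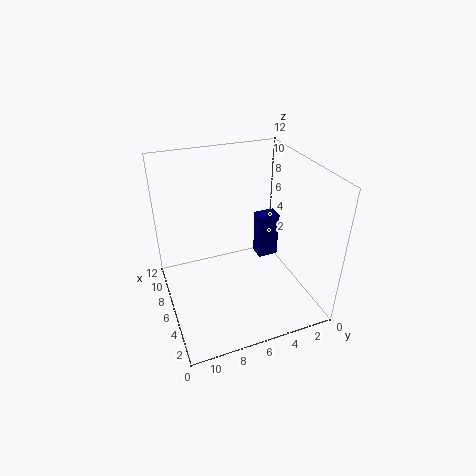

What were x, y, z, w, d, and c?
x = 9, y = 0.5, z = 1, w = 1.5, d = 2, c = 'navy'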